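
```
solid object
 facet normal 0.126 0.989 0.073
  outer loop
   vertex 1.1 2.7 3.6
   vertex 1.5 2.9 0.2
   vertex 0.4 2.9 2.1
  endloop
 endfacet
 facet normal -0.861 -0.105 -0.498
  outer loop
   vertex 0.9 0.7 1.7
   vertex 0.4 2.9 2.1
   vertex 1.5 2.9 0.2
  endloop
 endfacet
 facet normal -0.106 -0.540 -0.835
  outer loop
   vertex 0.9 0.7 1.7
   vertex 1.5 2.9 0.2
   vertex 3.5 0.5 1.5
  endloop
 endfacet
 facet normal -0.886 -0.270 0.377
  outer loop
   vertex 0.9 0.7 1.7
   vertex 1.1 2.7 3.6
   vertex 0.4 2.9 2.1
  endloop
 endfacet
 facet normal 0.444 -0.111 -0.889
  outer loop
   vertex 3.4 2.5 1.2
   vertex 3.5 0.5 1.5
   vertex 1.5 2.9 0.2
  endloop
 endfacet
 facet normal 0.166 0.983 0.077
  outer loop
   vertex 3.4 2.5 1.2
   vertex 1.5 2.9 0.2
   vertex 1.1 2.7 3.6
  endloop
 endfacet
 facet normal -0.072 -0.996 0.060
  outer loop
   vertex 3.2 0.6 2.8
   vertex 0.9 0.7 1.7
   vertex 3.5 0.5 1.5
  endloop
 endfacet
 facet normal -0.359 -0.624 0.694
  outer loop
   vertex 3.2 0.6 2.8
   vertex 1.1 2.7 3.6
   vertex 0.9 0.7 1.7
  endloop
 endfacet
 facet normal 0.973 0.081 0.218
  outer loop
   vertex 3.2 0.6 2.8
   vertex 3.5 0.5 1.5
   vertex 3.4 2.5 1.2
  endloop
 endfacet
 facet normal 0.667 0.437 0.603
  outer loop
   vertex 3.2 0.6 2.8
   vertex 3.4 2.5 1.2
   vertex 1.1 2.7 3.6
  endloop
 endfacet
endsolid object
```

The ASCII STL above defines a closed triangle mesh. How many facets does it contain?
10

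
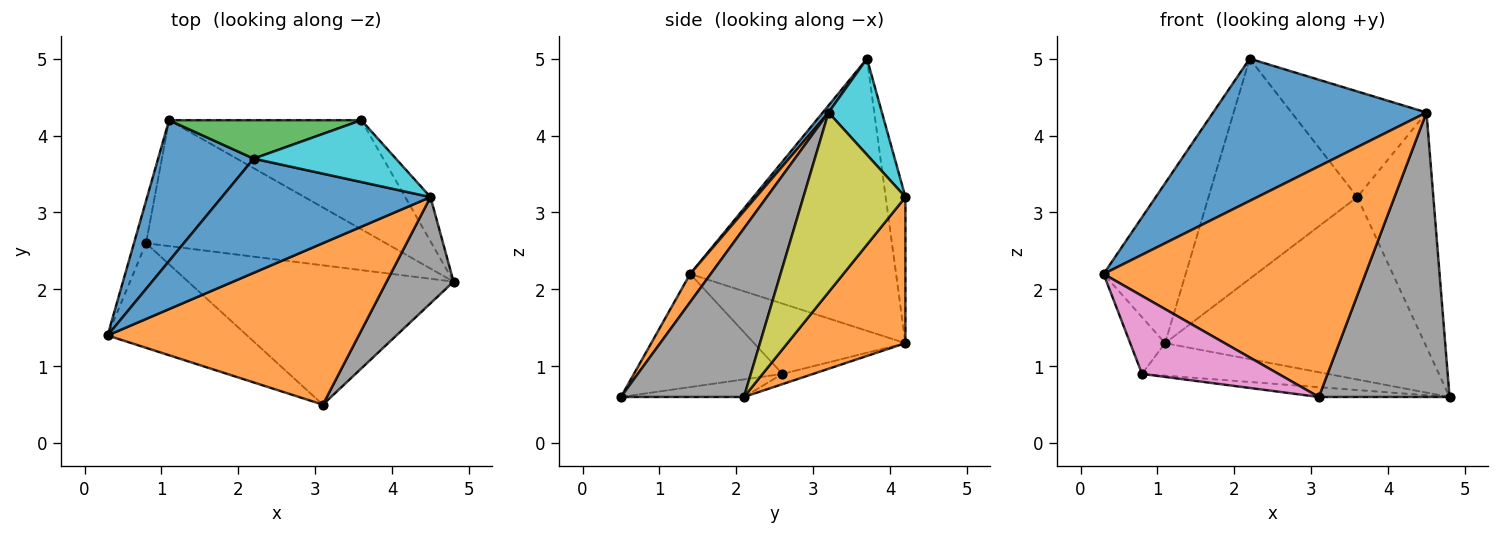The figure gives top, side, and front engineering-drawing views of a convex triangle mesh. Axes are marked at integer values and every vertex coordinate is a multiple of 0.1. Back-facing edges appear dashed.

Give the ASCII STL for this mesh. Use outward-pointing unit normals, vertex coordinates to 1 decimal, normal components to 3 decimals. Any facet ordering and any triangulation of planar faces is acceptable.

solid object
 facet normal -0.883 0.352 0.310
  outer loop
   vertex 2.2 3.7 5.0
   vertex 1.1 4.2 1.3
   vertex 0.3 1.4 2.2
  endloop
 endfacet
 facet normal 0.363 0.800 -0.478
  outer loop
   vertex 3.6 4.2 3.2
   vertex 4.8 2.1 0.6
   vertex 1.1 4.2 1.3
  endloop
 endfacet
 facet normal -0.130 0.977 0.171
  outer loop
   vertex 3.6 4.2 3.2
   vertex 1.1 4.2 1.3
   vertex 2.2 3.7 5.0
  endloop
 endfacet
 facet normal -0.041 0.250 -0.967
  outer loop
   vertex 0.8 2.6 0.9
   vertex 1.1 4.2 1.3
   vertex 4.8 2.1 0.6
  endloop
 endfacet
 facet normal -0.066 0.070 -0.995
  outer loop
   vertex 0.8 2.6 0.9
   vertex 4.8 2.1 0.6
   vertex 3.1 0.5 0.6
  endloop
 endfacet
 facet normal -0.961 0.221 -0.165
  outer loop
   vertex 0.8 2.6 0.9
   vertex 0.3 1.4 2.2
   vertex 1.1 4.2 1.3
  endloop
 endfacet
 facet normal -0.545 -0.501 -0.672
  outer loop
   vertex 0.8 2.6 0.9
   vertex 3.1 0.5 0.6
   vertex 0.3 1.4 2.2
  endloop
 endfacet
 facet normal 0.661 -0.703 0.263
  outer loop
   vertex 4.5 3.2 4.3
   vertex 3.1 0.5 0.6
   vertex 4.8 2.1 0.6
  endloop
 endfacet
 facet normal 0.797 0.594 -0.112
  outer loop
   vertex 4.5 3.2 4.3
   vertex 4.8 2.1 0.6
   vertex 3.6 4.2 3.2
  endloop
 endfacet
 facet normal 0.323 0.817 0.478
  outer loop
   vertex 4.5 3.2 4.3
   vertex 3.6 4.2 3.2
   vertex 2.2 3.7 5.0
  endloop
 endfacet
 facet normal 0.021 -0.780 0.626
  outer loop
   vertex 4.5 3.2 4.3
   vertex 2.2 3.7 5.0
   vertex 0.3 1.4 2.2
  endloop
 endfacet
 facet normal 0.064 -0.818 0.572
  outer loop
   vertex 4.5 3.2 4.3
   vertex 0.3 1.4 2.2
   vertex 3.1 0.5 0.6
  endloop
 endfacet
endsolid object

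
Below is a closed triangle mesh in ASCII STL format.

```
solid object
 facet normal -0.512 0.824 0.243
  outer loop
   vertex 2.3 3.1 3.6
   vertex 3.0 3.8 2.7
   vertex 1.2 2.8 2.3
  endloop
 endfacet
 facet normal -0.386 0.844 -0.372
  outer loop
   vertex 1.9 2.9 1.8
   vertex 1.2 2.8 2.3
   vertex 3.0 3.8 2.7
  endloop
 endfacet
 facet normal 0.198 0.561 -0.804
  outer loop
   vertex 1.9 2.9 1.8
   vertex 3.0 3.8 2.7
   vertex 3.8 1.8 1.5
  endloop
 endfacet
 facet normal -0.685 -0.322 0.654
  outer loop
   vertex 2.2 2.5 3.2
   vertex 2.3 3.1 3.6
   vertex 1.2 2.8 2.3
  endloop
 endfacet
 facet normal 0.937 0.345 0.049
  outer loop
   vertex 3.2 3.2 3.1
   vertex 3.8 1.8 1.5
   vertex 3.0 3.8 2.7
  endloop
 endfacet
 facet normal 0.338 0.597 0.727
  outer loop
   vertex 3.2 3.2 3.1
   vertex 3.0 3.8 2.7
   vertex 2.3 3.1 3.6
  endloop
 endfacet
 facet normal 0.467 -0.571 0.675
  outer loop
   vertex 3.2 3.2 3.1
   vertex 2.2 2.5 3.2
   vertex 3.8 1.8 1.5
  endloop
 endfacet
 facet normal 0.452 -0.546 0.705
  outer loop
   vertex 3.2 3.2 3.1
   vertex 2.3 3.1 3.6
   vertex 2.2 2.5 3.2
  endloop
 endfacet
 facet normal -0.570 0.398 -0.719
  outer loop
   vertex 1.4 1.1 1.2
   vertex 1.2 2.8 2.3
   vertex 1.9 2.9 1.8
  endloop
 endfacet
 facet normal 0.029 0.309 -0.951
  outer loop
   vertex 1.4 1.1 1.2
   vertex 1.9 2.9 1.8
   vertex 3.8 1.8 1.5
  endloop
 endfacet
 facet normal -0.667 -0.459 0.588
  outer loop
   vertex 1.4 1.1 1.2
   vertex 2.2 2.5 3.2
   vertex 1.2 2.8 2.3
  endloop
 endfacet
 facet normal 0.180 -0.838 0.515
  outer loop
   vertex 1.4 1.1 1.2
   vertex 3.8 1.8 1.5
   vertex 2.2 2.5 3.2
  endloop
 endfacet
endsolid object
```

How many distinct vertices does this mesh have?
8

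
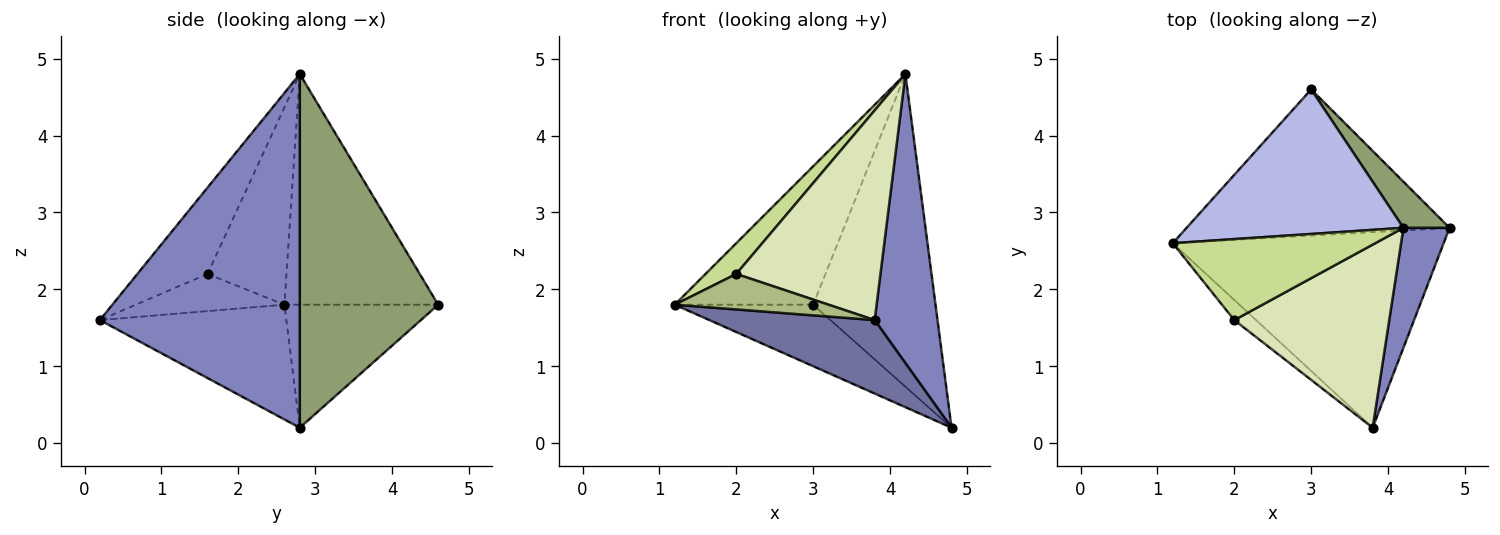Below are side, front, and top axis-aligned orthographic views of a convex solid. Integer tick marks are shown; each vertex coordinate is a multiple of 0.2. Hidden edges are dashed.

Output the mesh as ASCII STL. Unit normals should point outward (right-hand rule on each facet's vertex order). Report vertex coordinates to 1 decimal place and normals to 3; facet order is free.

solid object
 facet normal -0.369 -0.327 -0.870
  outer loop
   vertex 3.8 0.2 1.6
   vertex 1.2 2.6 1.8
   vertex 4.8 2.8 0.2
  endloop
 endfacet
 facet normal 0.947 -0.298 0.123
  outer loop
   vertex 4.2 2.8 4.8
   vertex 3.8 0.2 1.6
   vertex 4.8 2.8 0.2
  endloop
 endfacet
 facet normal -0.396 0.356 -0.846
  outer loop
   vertex 3.0 4.6 1.8
   vertex 4.8 2.8 0.2
   vertex 1.2 2.6 1.8
  endloop
 endfacet
 facet normal -0.609 0.548 0.573
  outer loop
   vertex 3.0 4.6 1.8
   vertex 1.2 2.6 1.8
   vertex 4.2 2.8 4.8
  endloop
 endfacet
 facet normal 0.746 0.659 0.097
  outer loop
   vertex 3.0 4.6 1.8
   vertex 4.2 2.8 4.8
   vertex 4.8 2.8 0.2
  endloop
 endfacet
 facet normal -0.644 -0.666 -0.377
  outer loop
   vertex 2.0 1.6 2.2
   vertex 1.2 2.6 1.8
   vertex 3.8 0.2 1.6
  endloop
 endfacet
 facet normal -0.674 -0.262 0.691
  outer loop
   vertex 2.0 1.6 2.2
   vertex 4.2 2.8 4.8
   vertex 1.2 2.6 1.8
  endloop
 endfacet
 facet normal -0.344 -0.707 0.618
  outer loop
   vertex 2.0 1.6 2.2
   vertex 3.8 0.2 1.6
   vertex 4.2 2.8 4.8
  endloop
 endfacet
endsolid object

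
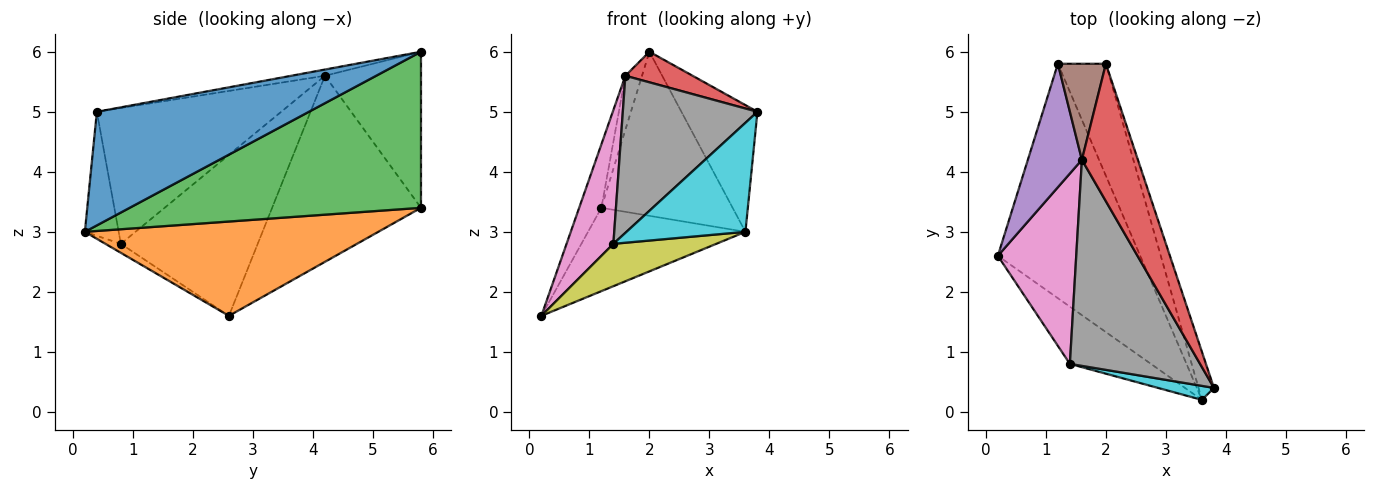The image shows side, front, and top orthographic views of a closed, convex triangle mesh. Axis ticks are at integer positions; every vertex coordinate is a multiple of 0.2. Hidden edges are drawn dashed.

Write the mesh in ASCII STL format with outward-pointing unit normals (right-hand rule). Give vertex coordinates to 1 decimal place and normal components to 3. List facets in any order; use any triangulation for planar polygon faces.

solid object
 facet normal 0.934 0.335 -0.127
  outer loop
   vertex 3.6 0.2 3.0
   vertex 2.0 5.8 6.0
   vertex 3.8 0.4 5.0
  endloop
 endfacet
 facet normal 0.530 0.284 -0.799
  outer loop
   vertex 1.2 5.8 3.4
   vertex 3.6 0.2 3.0
   vertex 0.2 2.6 1.6
  endloop
 endfacet
 facet normal 0.878 0.396 -0.270
  outer loop
   vertex 1.2 5.8 3.4
   vertex 2.0 5.8 6.0
   vertex 3.6 0.2 3.0
  endloop
 endfacet
 facet normal -0.108 -0.216 0.970
  outer loop
   vertex 1.6 4.2 5.6
   vertex 3.8 0.4 5.0
   vertex 2.0 5.8 6.0
  endloop
 endfacet
 facet normal -0.951 0.142 0.276
  outer loop
   vertex 1.6 4.2 5.6
   vertex 1.2 5.8 3.4
   vertex 0.2 2.6 1.6
  endloop
 endfacet
 facet normal -0.943 0.163 0.290
  outer loop
   vertex 1.6 4.2 5.6
   vertex 2.0 5.8 6.0
   vertex 1.2 5.8 3.4
  endloop
 endfacet
 facet normal -0.859 -0.294 0.418
  outer loop
   vertex 1.4 0.8 2.8
   vertex 1.6 4.2 5.6
   vertex 0.2 2.6 1.6
  endloop
 endfacet
 facet normal -0.639 -0.466 0.612
  outer loop
   vertex 1.4 0.8 2.8
   vertex 3.8 0.4 5.0
   vertex 1.6 4.2 5.6
  endloop
 endfacet
 facet normal -0.089 -0.593 -0.800
  outer loop
   vertex 1.4 0.8 2.8
   vertex 0.2 2.6 1.6
   vertex 3.6 0.2 3.0
  endloop
 endfacet
 facet normal -0.271 -0.955 0.123
  outer loop
   vertex 1.4 0.8 2.8
   vertex 3.6 0.2 3.0
   vertex 3.8 0.4 5.0
  endloop
 endfacet
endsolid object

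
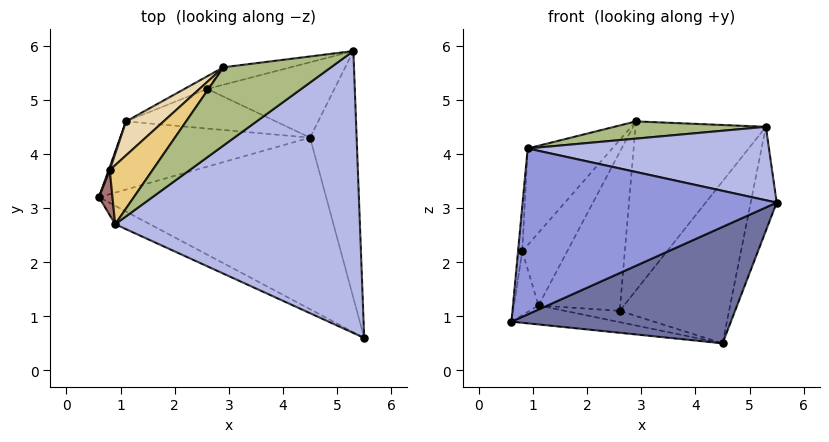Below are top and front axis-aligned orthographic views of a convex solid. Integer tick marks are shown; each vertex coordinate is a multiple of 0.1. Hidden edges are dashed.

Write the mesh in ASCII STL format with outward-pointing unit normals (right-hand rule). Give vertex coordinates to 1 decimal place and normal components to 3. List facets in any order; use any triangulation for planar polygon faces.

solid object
 facet normal 0.073 -0.560 -0.825
  outer loop
   vertex 4.5 4.3 0.5
   vertex 5.5 0.6 3.1
   vertex 0.6 3.2 0.9
  endloop
 endfacet
 facet normal 0.968 0.098 -0.233
  outer loop
   vertex 4.5 4.3 0.5
   vertex 5.3 5.9 4.5
   vertex 5.5 0.6 3.1
  endloop
 endfacet
 facet normal -0.431 -0.897 -0.100
  outer loop
   vertex 0.9 2.7 4.1
   vertex 0.6 3.2 0.9
   vertex 5.5 0.6 3.1
  endloop
 endfacet
 facet normal 0.095 -0.251 0.963
  outer loop
   vertex 0.9 2.7 4.1
   vertex 5.5 0.6 3.1
   vertex 5.3 5.9 4.5
  endloop
 endfacet
 facet normal 0.284 0.869 -0.405
  outer loop
   vertex 2.6 5.2 1.1
   vertex 5.3 5.9 4.5
   vertex 4.5 4.3 0.5
  endloop
 endfacet
 facet normal 0.067 -0.214 0.974
  outer loop
   vertex 2.9 5.6 4.6
   vertex 0.9 2.7 4.1
   vertex 5.3 5.9 4.5
  endloop
 endfacet
 facet normal -0.128 0.987 -0.102
  outer loop
   vertex 2.9 5.6 4.6
   vertex 5.3 5.9 4.5
   vertex 2.6 5.2 1.1
  endloop
 endfacet
 facet normal -0.375 0.924 -0.074
  outer loop
   vertex 1.1 4.6 1.2
   vertex 2.9 5.6 4.6
   vertex 2.6 5.2 1.1
  endloop
 endfacet
 facet normal -0.172 0.265 -0.949
  outer loop
   vertex 1.1 4.6 1.2
   vertex 4.5 4.3 0.5
   vertex 0.6 3.2 0.9
  endloop
 endfacet
 facet normal -0.171 0.270 -0.947
  outer loop
   vertex 1.1 4.6 1.2
   vertex 2.6 5.2 1.1
   vertex 4.5 4.3 0.5
  endloop
 endfacet
 facet normal -0.807 0.504 0.308
  outer loop
   vertex 0.8 3.7 2.2
   vertex 0.9 2.7 4.1
   vertex 2.9 5.6 4.6
  endloop
 endfacet
 facet normal -0.794 0.551 0.258
  outer loop
   vertex 0.8 3.7 2.2
   vertex 2.9 5.6 4.6
   vertex 1.1 4.6 1.2
  endloop
 endfacet
 facet normal -0.988 0.110 0.110
  outer loop
   vertex 0.8 3.7 2.2
   vertex 0.6 3.2 0.9
   vertex 0.9 2.7 4.1
  endloop
 endfacet
 facet normal -0.943 0.333 0.017
  outer loop
   vertex 0.8 3.7 2.2
   vertex 1.1 4.6 1.2
   vertex 0.6 3.2 0.9
  endloop
 endfacet
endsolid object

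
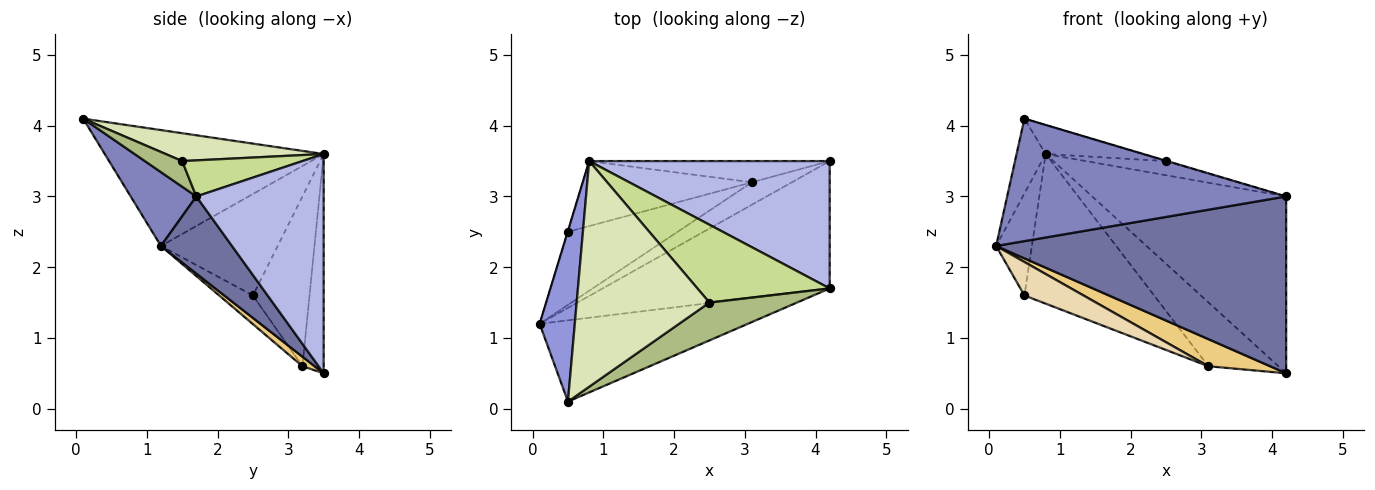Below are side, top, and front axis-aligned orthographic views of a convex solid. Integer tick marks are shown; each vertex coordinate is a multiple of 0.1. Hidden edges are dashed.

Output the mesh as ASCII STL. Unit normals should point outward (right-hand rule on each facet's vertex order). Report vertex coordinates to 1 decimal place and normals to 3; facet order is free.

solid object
 facet normal 0.195 -0.796 -0.573
  outer loop
   vertex 4.2 3.5 0.5
   vertex 4.2 1.7 3.0
   vertex 0.1 1.2 2.3
  endloop
 endfacet
 facet normal 0.192 -0.818 -0.542
  outer loop
   vertex 0.5 0.1 4.1
   vertex 0.1 1.2 2.3
   vertex 4.2 1.7 3.0
  endloop
 endfacet
 facet normal -0.949 0.126 0.288
  outer loop
   vertex 0.8 3.5 3.6
   vertex 0.1 1.2 2.3
   vertex 0.5 0.1 4.1
  endloop
 endfacet
 facet normal 0.470 0.716 0.516
  outer loop
   vertex 0.8 3.5 3.6
   vertex 4.2 1.7 3.0
   vertex 4.2 3.5 0.5
  endloop
 endfacet
 facet normal -0.956 0.293 -0.003
  outer loop
   vertex 0.5 2.5 1.6
   vertex 0.1 1.2 2.3
   vertex 0.8 3.5 3.6
  endloop
 endfacet
 facet normal 0.281 0.010 0.960
  outer loop
   vertex 2.5 1.5 3.5
   vertex 0.5 0.1 4.1
   vertex 4.2 1.7 3.0
  endloop
 endfacet
 facet normal 0.259 0.173 0.950
  outer loop
   vertex 2.5 1.5 3.5
   vertex 4.2 1.7 3.0
   vertex 0.8 3.5 3.6
  endloop
 endfacet
 facet normal 0.204 0.125 0.971
  outer loop
   vertex 2.5 1.5 3.5
   vertex 0.8 3.5 3.6
   vertex 0.5 0.1 4.1
  endloop
 endfacet
 facet normal -0.276 0.912 -0.303
  outer loop
   vertex 3.1 3.2 0.6
   vertex 0.8 3.5 3.6
   vertex 4.2 3.5 0.5
  endloop
 endfacet
 facet normal -0.372 0.851 -0.370
  outer loop
   vertex 3.1 3.2 0.6
   vertex 0.5 2.5 1.6
   vertex 0.8 3.5 3.6
  endloop
 endfacet
 facet normal 0.150 -0.761 -0.631
  outer loop
   vertex 3.1 3.2 0.6
   vertex 4.2 3.5 0.5
   vertex 0.1 1.2 2.3
  endloop
 endfacet
 facet normal -0.231 -0.405 -0.885
  outer loop
   vertex 3.1 3.2 0.6
   vertex 0.1 1.2 2.3
   vertex 0.5 2.5 1.6
  endloop
 endfacet
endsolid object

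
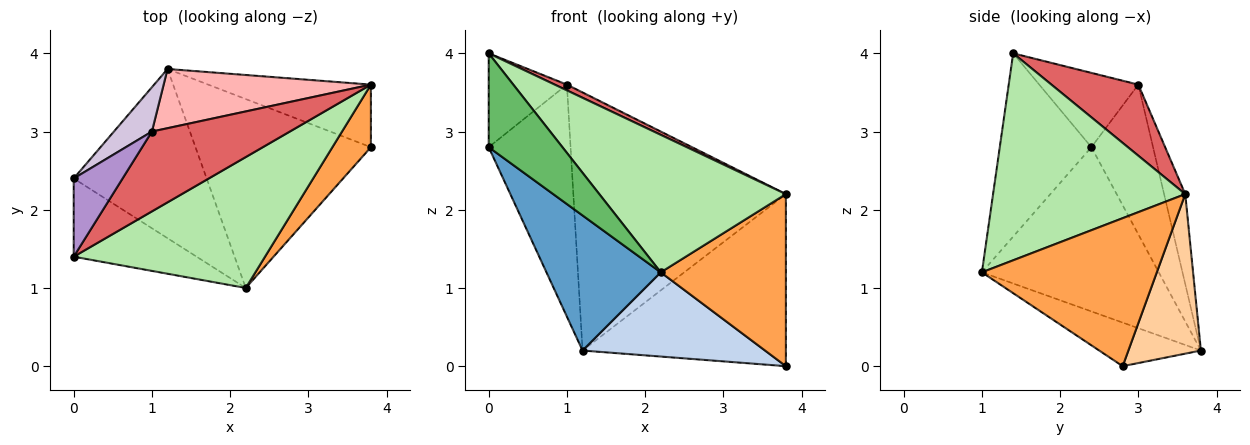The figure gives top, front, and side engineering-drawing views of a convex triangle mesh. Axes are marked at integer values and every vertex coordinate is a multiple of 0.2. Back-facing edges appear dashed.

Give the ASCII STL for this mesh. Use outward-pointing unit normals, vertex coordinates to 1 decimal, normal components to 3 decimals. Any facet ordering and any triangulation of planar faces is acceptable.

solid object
 facet normal -0.695 -0.449 -0.562
  outer loop
   vertex 1.2 3.8 0.2
   vertex 2.2 1.0 1.2
   vertex 0.0 2.4 2.8
  endloop
 endfacet
 facet normal -0.221 -0.397 -0.891
  outer loop
   vertex 1.2 3.8 0.2
   vertex 3.8 2.8 0.0
   vertex 2.2 1.0 1.2
  endloop
 endfacet
 facet normal 0.796 -0.569 0.207
  outer loop
   vertex 3.8 3.6 2.2
   vertex 2.2 1.0 1.2
   vertex 3.8 2.8 0.0
  endloop
 endfacet
 facet normal 0.318 0.891 -0.324
  outer loop
   vertex 3.8 3.6 2.2
   vertex 3.8 2.8 0.0
   vertex 1.2 3.8 0.2
  endloop
 endfacet
 facet normal -0.690 -0.556 -0.463
  outer loop
   vertex 0.0 1.4 4.0
   vertex 0.0 2.4 2.8
   vertex 2.2 1.0 1.2
  endloop
 endfacet
 facet normal 0.598 -0.581 0.553
  outer loop
   vertex 0.0 1.4 4.0
   vertex 2.2 1.0 1.2
   vertex 3.8 3.6 2.2
  endloop
 endfacet
 facet normal 0.457 -0.064 0.887
  outer loop
   vertex 1.0 3.0 3.6
   vertex 0.0 1.4 4.0
   vertex 3.8 3.6 2.2
  endloop
 endfacet
 facet normal -0.097 0.970 0.223
  outer loop
   vertex 1.0 3.0 3.6
   vertex 3.8 3.6 2.2
   vertex 1.2 3.8 0.2
  endloop
 endfacet
 facet normal -0.697 0.551 0.459
  outer loop
   vertex 1.0 3.0 3.6
   vertex 0.0 2.4 2.8
   vertex 0.0 1.4 4.0
  endloop
 endfacet
 facet normal -0.595 0.790 0.151
  outer loop
   vertex 1.0 3.0 3.6
   vertex 1.2 3.8 0.2
   vertex 0.0 2.4 2.8
  endloop
 endfacet
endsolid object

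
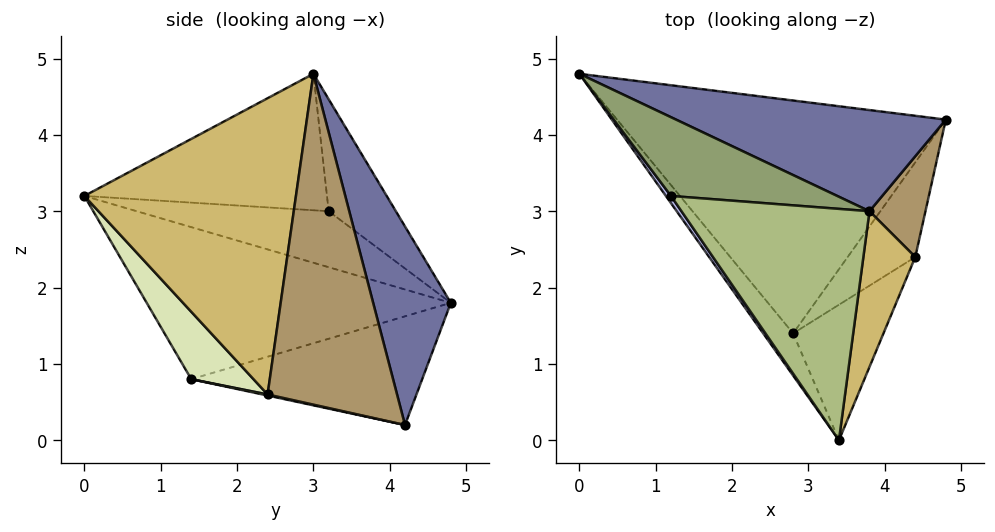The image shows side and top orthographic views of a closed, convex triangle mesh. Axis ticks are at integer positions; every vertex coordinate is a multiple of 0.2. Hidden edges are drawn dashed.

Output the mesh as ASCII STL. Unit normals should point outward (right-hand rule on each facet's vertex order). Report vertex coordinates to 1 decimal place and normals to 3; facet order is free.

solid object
 facet normal 0.213 0.933 0.290
  outer loop
   vertex 3.8 3.0 4.8
   vertex 4.8 4.2 0.2
   vertex 0.0 4.8 1.8
  endloop
 endfacet
 facet normal -0.314 0.021 -0.949
  outer loop
   vertex 2.8 1.4 0.8
   vertex 0.0 4.8 1.8
   vertex 4.8 4.2 0.2
  endloop
 endfacet
 facet normal -0.784 -0.601 -0.154
  outer loop
   vertex 2.8 1.4 0.8
   vertex 3.4 0.0 3.2
   vertex 0.0 4.8 1.8
  endloop
 endfacet
 facet normal -0.824 -0.562 0.075
  outer loop
   vertex 1.2 3.2 3.0
   vertex 0.0 4.8 1.8
   vertex 3.4 0.0 3.2
  endloop
 endfacet
 facet normal -0.547 0.199 0.813
  outer loop
   vertex 1.2 3.2 3.0
   vertex 3.8 3.0 4.8
   vertex 0.0 4.8 1.8
  endloop
 endfacet
 facet normal -0.554 -0.333 0.763
  outer loop
   vertex 1.2 3.2 3.0
   vertex 3.4 0.0 3.2
   vertex 3.8 3.0 4.8
  endloop
 endfacet
 facet normal 0.016 -0.220 -0.975
  outer loop
   vertex 4.4 2.4 0.6
   vertex 2.8 1.4 0.8
   vertex 4.8 4.2 0.2
  endloop
 endfacet
 facet normal 0.399 -0.745 -0.534
  outer loop
   vertex 4.4 2.4 0.6
   vertex 3.4 0.0 3.2
   vertex 2.8 1.4 0.8
  endloop
 endfacet
 facet normal 0.970 -0.179 0.164
  outer loop
   vertex 4.4 2.4 0.6
   vertex 4.8 4.2 0.2
   vertex 3.8 3.0 4.8
  endloop
 endfacet
 facet normal 0.961 -0.218 0.168
  outer loop
   vertex 4.4 2.4 0.6
   vertex 3.8 3.0 4.8
   vertex 3.4 0.0 3.2
  endloop
 endfacet
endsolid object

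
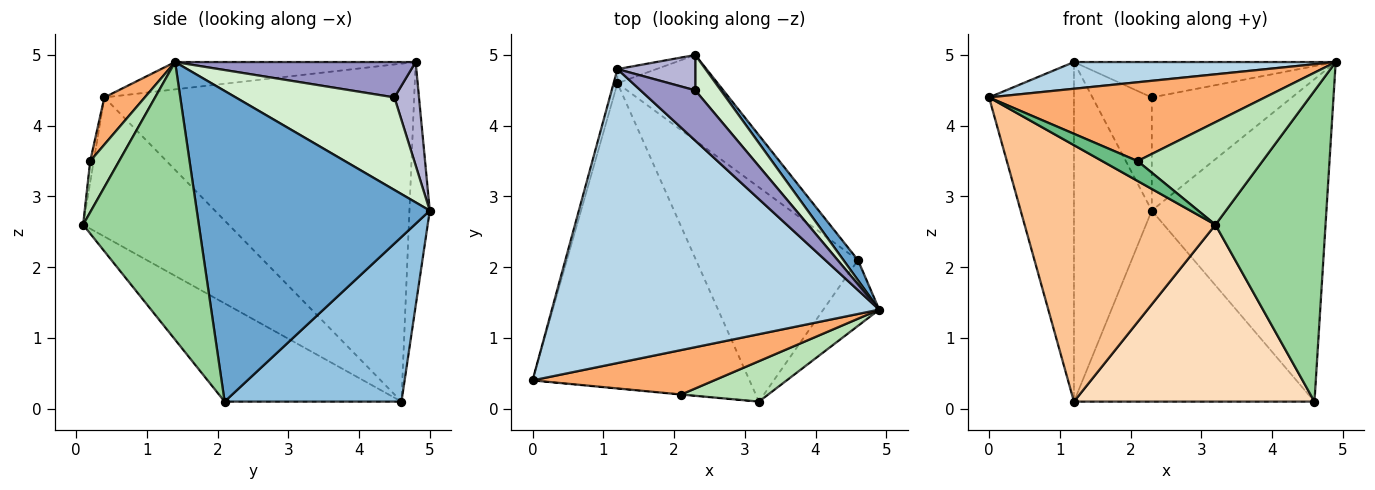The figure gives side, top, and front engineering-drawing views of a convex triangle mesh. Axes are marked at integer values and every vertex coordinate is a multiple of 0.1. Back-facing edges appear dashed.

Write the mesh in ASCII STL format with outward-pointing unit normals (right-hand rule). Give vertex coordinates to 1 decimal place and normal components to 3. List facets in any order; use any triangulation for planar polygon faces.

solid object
 facet normal 0.800 0.599 0.037
  outer loop
   vertex 4.6 2.1 0.1
   vertex 2.3 5.0 2.8
   vertex 4.9 1.4 4.9
  endloop
 endfacet
 facet normal 0.557 0.758 -0.339
  outer loop
   vertex 4.6 2.1 0.1
   vertex 1.2 4.6 0.1
   vertex 2.3 5.0 2.8
  endloop
 endfacet
 facet normal -0.083 -0.090 0.992
  outer loop
   vertex 1.2 4.8 4.9
   vertex 0.0 0.4 4.4
   vertex 4.9 1.4 4.9
  endloop
 endfacet
 facet normal -0.964 0.264 -0.011
  outer loop
   vertex 1.2 4.8 4.9
   vertex 1.2 4.6 0.1
   vertex 0.0 0.4 4.4
  endloop
 endfacet
 facet normal -0.253 0.967 -0.040
  outer loop
   vertex 1.2 4.8 4.9
   vertex 2.3 5.0 2.8
   vertex 1.2 4.6 0.1
  endloop
 endfacet
 facet normal 0.127 -0.864 0.487
  outer loop
   vertex 2.1 0.2 3.5
   vertex 4.9 1.4 4.9
   vertex 0.0 0.4 4.4
  endloop
 endfacet
 facet normal -0.441 -0.578 -0.687
  outer loop
   vertex 3.2 0.1 2.6
   vertex 0.0 0.4 4.4
   vertex 1.2 4.6 0.1
  endloop
 endfacet
 facet normal -0.424 -0.576 -0.699
  outer loop
   vertex 3.2 0.1 2.6
   vertex 1.2 4.6 0.1
   vertex 4.6 2.1 0.1
  endloop
 endfacet
 facet normal -0.099 -0.995 -0.011
  outer loop
   vertex 3.2 0.1 2.6
   vertex 2.1 0.2 3.5
   vertex 0.0 0.4 4.4
  endloop
 endfacet
 facet normal 0.717 -0.682 -0.144
  outer loop
   vertex 3.2 0.1 2.6
   vertex 4.6 2.1 0.1
   vertex 4.9 1.4 4.9
  endloop
 endfacet
 facet normal 0.211 -0.910 0.358
  outer loop
   vertex 3.2 0.1 2.6
   vertex 4.9 1.4 4.9
   vertex 2.1 0.2 3.5
  endloop
 endfacet
 facet normal 0.734 0.648 0.203
  outer loop
   vertex 2.3 4.5 4.4
   vertex 4.9 1.4 4.9
   vertex 2.3 5.0 2.8
  endloop
 endfacet
 facet normal 0.467 0.509 0.723
  outer loop
   vertex 2.3 4.5 4.4
   vertex 1.2 4.8 4.9
   vertex 4.9 1.4 4.9
  endloop
 endfacet
 facet normal 0.368 0.887 0.277
  outer loop
   vertex 2.3 4.5 4.4
   vertex 2.3 5.0 2.8
   vertex 1.2 4.8 4.9
  endloop
 endfacet
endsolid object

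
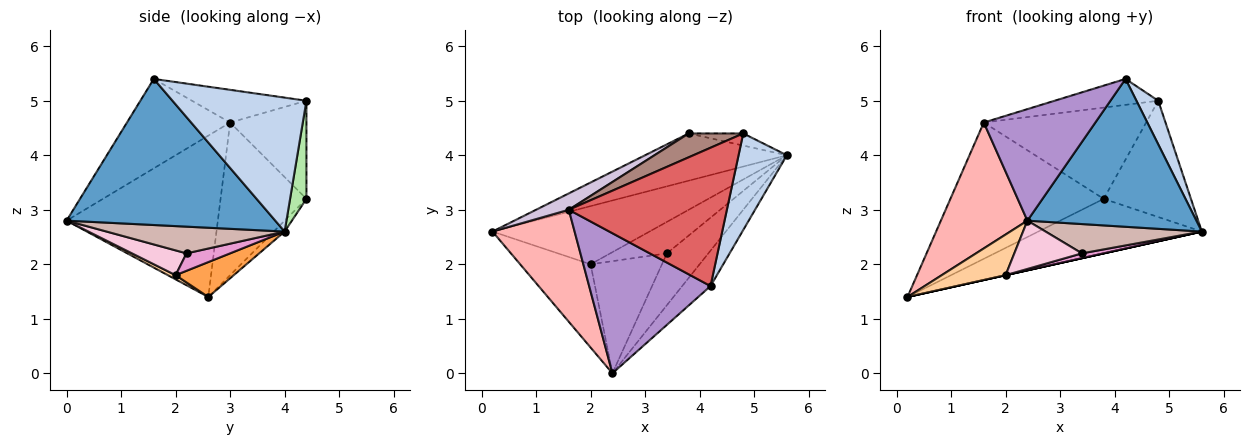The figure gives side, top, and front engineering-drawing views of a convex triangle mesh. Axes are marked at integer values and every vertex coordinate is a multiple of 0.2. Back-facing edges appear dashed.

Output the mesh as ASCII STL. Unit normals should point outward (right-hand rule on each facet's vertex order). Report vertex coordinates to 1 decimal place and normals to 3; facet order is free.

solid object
 facet normal 0.768 -0.622 -0.149
  outer loop
   vertex 4.2 1.6 5.4
   vertex 2.4 0.0 2.8
   vertex 5.6 4.0 2.6
  endloop
 endfacet
 facet normal 0.930 -0.151 0.335
  outer loop
   vertex 4.8 4.4 5.0
   vertex 4.2 1.6 5.4
   vertex 5.6 4.0 2.6
  endloop
 endfacet
 facet normal 0.217 0.000 -0.976
  outer loop
   vertex 2.0 2.0 1.8
   vertex 0.2 2.6 1.4
   vertex 5.6 4.0 2.6
  endloop
 endfacet
 facet normal 0.053 -0.438 -0.897
  outer loop
   vertex 2.0 2.0 1.8
   vertex 2.4 0.0 2.8
   vertex 0.2 2.6 1.4
  endloop
 endfacet
 facet normal -0.050 0.755 -0.654
  outer loop
   vertex 3.8 4.4 3.2
   vertex 5.6 4.0 2.6
   vertex 0.2 2.6 1.4
  endloop
 endfacet
 facet normal 0.183 0.978 -0.102
  outer loop
   vertex 3.8 4.4 3.2
   vertex 4.8 4.4 5.0
   vertex 5.6 4.0 2.6
  endloop
 endfacet
 facet normal -0.199 0.180 0.963
  outer loop
   vertex 1.6 3.0 4.6
   vertex 4.2 1.6 5.4
   vertex 4.8 4.4 5.0
  endloop
 endfacet
 facet normal -0.794 -0.454 0.404
  outer loop
   vertex 1.6 3.0 4.6
   vertex 0.2 2.6 1.4
   vertex 2.4 0.0 2.8
  endloop
 endfacet
 facet normal -0.499 -0.540 0.678
  outer loop
   vertex 1.6 3.0 4.6
   vertex 2.4 0.0 2.8
   vertex 4.2 1.6 5.4
  endloop
 endfacet
 facet normal -0.486 0.868 0.104
  outer loop
   vertex 1.6 3.0 4.6
   vertex 3.8 4.4 3.2
   vertex 0.2 2.6 1.4
  endloop
 endfacet
 facet normal -0.414 0.881 0.230
  outer loop
   vertex 1.6 3.0 4.6
   vertex 4.8 4.4 5.0
   vertex 3.8 4.4 3.2
  endloop
 endfacet
 facet normal 0.489 -0.429 -0.759
  outer loop
   vertex 3.4 2.2 2.2
   vertex 5.6 4.0 2.6
   vertex 2.4 0.0 2.8
  endloop
 endfacet
 facet normal 0.291 -0.145 -0.946
  outer loop
   vertex 3.4 2.2 2.2
   vertex 2.0 2.0 1.8
   vertex 5.6 4.0 2.6
  endloop
 endfacet
 facet normal 0.304 -0.377 -0.875
  outer loop
   vertex 3.4 2.2 2.2
   vertex 2.4 0.0 2.8
   vertex 2.0 2.0 1.8
  endloop
 endfacet
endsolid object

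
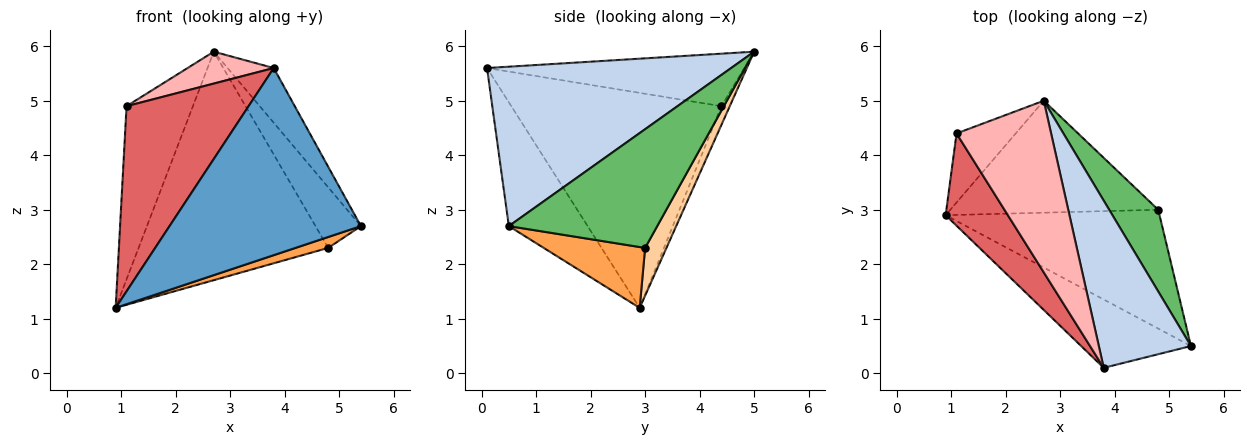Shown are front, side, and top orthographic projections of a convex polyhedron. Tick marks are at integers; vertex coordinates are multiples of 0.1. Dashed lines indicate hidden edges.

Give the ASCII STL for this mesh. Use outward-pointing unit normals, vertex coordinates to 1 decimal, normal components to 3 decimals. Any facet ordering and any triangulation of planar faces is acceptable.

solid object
 facet normal -0.361 -0.876 -0.320
  outer loop
   vertex 3.8 0.1 5.6
   vertex 0.9 2.9 1.2
   vertex 5.4 0.5 2.7
  endloop
 endfacet
 facet normal 0.854 0.162 0.494
  outer loop
   vertex 3.8 0.1 5.6
   vertex 5.4 0.5 2.7
   vertex 2.7 5.0 5.9
  endloop
 endfacet
 facet normal 0.272 -0.088 -0.958
  outer loop
   vertex 4.8 3.0 2.3
   vertex 5.4 0.5 2.7
   vertex 0.9 2.9 1.2
  endloop
 endfacet
 facet normal 0.101 0.893 -0.438
  outer loop
   vertex 4.8 3.0 2.3
   vertex 0.9 2.9 1.2
   vertex 2.7 5.0 5.9
  endloop
 endfacet
 facet normal 0.889 0.272 0.368
  outer loop
   vertex 4.8 3.0 2.3
   vertex 2.7 5.0 5.9
   vertex 5.4 0.5 2.7
  endloop
 endfacet
 facet normal -0.116 0.923 -0.368
  outer loop
   vertex 1.1 4.4 4.9
   vertex 2.7 5.0 5.9
   vertex 0.9 2.9 1.2
  endloop
 endfacet
 facet normal -0.839 -0.487 0.243
  outer loop
   vertex 1.1 4.4 4.9
   vertex 0.9 2.9 1.2
   vertex 3.8 0.1 5.6
  endloop
 endfacet
 facet normal -0.479 -0.160 0.863
  outer loop
   vertex 1.1 4.4 4.9
   vertex 3.8 0.1 5.6
   vertex 2.7 5.0 5.9
  endloop
 endfacet
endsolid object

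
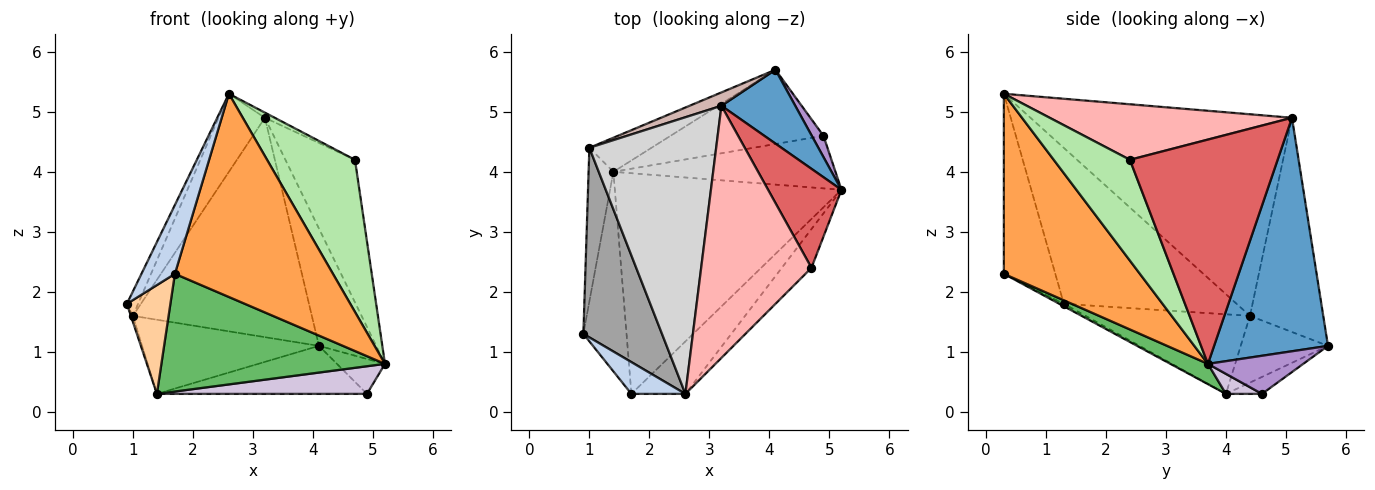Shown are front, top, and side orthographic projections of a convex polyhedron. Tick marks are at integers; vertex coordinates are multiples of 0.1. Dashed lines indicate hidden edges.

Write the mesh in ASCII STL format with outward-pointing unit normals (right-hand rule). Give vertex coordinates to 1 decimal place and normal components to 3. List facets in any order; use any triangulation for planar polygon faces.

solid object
 facet normal 0.860 0.432 0.272
  outer loop
   vertex 3.2 5.1 4.9
   vertex 5.2 3.7 0.8
   vertex 4.1 5.7 1.1
  endloop
 endfacet
 facet normal -0.813 -0.529 0.244
  outer loop
   vertex 1.7 0.3 2.3
   vertex 2.6 0.3 5.3
   vertex 0.9 1.3 1.8
  endloop
 endfacet
 facet normal 0.640 -0.744 -0.192
  outer loop
   vertex 1.7 0.3 2.3
   vertex 5.2 3.7 0.8
   vertex 2.6 0.3 5.3
  endloop
 endfacet
 facet normal -0.049 -0.478 -0.877
  outer loop
   vertex 1.7 0.3 2.3
   vertex 0.9 1.3 1.8
   vertex 1.4 4.0 0.3
  endloop
 endfacet
 facet normal 0.079 -0.469 -0.880
  outer loop
   vertex 1.7 0.3 2.3
   vertex 1.4 4.0 0.3
   vertex 5.2 3.7 0.8
  endloop
 endfacet
 facet normal 0.643 -0.742 -0.189
  outer loop
   vertex 4.7 2.4 4.2
   vertex 2.6 0.3 5.3
   vertex 5.2 3.7 0.8
  endloop
 endfacet
 facet normal 0.868 0.408 0.284
  outer loop
   vertex 4.7 2.4 4.2
   vertex 5.2 3.7 0.8
   vertex 3.2 5.1 4.9
  endloop
 endfacet
 facet normal 0.450 0.018 0.893
  outer loop
   vertex 4.7 2.4 4.2
   vertex 3.2 5.1 4.9
   vertex 2.6 0.3 5.3
  endloop
 endfacet
 facet normal 0.861 0.434 0.264
  outer loop
   vertex 4.9 4.6 0.3
   vertex 4.1 5.7 1.1
   vertex 5.2 3.7 0.8
  endloop
 endfacet
 facet normal 0.079 -0.464 -0.882
  outer loop
   vertex 4.9 4.6 0.3
   vertex 5.2 3.7 0.8
   vertex 1.4 4.0 0.3
  endloop
 endfacet
 facet normal -0.093 0.541 -0.836
  outer loop
   vertex 4.9 4.6 0.3
   vertex 1.4 4.0 0.3
   vertex 4.1 5.7 1.1
  endloop
 endfacet
 facet normal -0.378 0.924 0.056
  outer loop
   vertex 1.0 4.4 1.6
   vertex 3.2 5.1 4.9
   vertex 4.1 5.7 1.1
  endloop
 endfacet
 facet normal -0.409 0.829 -0.381
  outer loop
   vertex 1.0 4.4 1.6
   vertex 4.1 5.7 1.1
   vertex 1.4 4.0 0.3
  endloop
 endfacet
 facet normal -0.955 0.012 -0.297
  outer loop
   vertex 1.0 4.4 1.6
   vertex 1.4 4.0 0.3
   vertex 0.9 1.3 1.8
  endloop
 endfacet
 facet normal -0.891 0.058 0.449
  outer loop
   vertex 1.0 4.4 1.6
   vertex 0.9 1.3 1.8
   vertex 2.6 0.3 5.3
  endloop
 endfacet
 facet normal -0.837 0.149 0.527
  outer loop
   vertex 1.0 4.4 1.6
   vertex 2.6 0.3 5.3
   vertex 3.2 5.1 4.9
  endloop
 endfacet
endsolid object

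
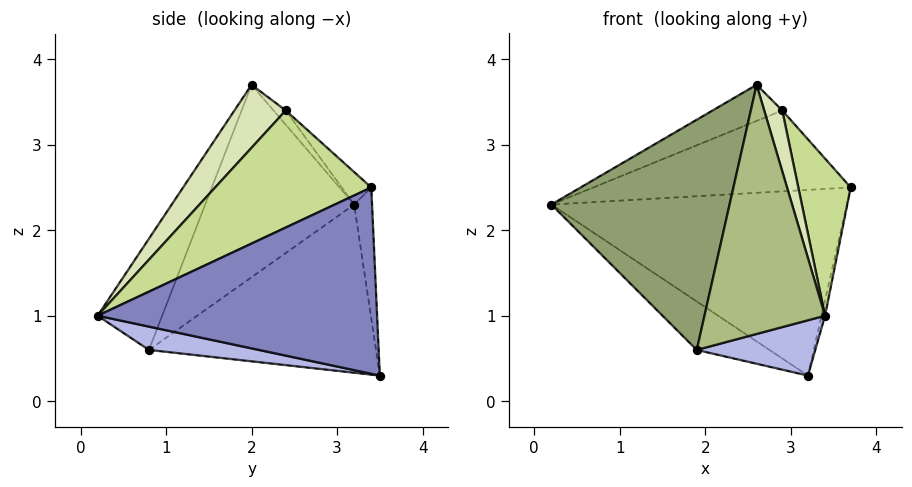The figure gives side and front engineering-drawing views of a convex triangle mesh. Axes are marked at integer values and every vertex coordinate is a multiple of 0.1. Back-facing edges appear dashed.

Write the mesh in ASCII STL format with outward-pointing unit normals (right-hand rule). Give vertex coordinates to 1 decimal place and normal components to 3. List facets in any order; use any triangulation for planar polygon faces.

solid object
 facet normal -0.060 0.996 0.059
  outer loop
   vertex 3.2 3.5 0.3
   vertex 0.2 3.2 2.3
   vertex 3.7 3.4 2.5
  endloop
 endfacet
 facet normal 0.975 0.012 -0.221
  outer loop
   vertex 3.2 3.5 0.3
   vertex 3.7 3.4 2.5
   vertex 3.4 0.2 1.0
  endloop
 endfacet
 facet normal -0.558 0.179 -0.810
  outer loop
   vertex 1.9 0.8 0.6
   vertex 0.2 3.2 2.3
   vertex 3.2 3.5 0.3
  endloop
 endfacet
 facet normal 0.180 -0.194 -0.964
  outer loop
   vertex 1.9 0.8 0.6
   vertex 3.2 3.5 0.3
   vertex 3.4 0.2 1.0
  endloop
 endfacet
 facet normal -0.587 -0.702 0.404
  outer loop
   vertex 1.9 0.8 0.6
   vertex 2.6 2.0 3.7
   vertex 0.2 3.2 2.3
  endloop
 endfacet
 facet normal -0.431 -0.805 0.409
  outer loop
   vertex 1.9 0.8 0.6
   vertex 3.4 0.2 1.0
   vertex 2.6 2.0 3.7
  endloop
 endfacet
 facet normal 0.852 -0.286 0.439
  outer loop
   vertex 2.9 2.4 3.4
   vertex 3.4 0.2 1.0
   vertex 3.7 3.4 2.5
  endloop
 endfacet
 facet normal 0.843 -0.297 0.448
  outer loop
   vertex 2.9 2.4 3.4
   vertex 2.6 2.0 3.7
   vertex 3.4 0.2 1.0
  endloop
 endfacet
 facet normal -0.081 0.702 0.708
  outer loop
   vertex 2.9 2.4 3.4
   vertex 3.7 3.4 2.5
   vertex 0.2 3.2 2.3
  endloop
 endfacet
 facet normal -0.114 0.649 0.752
  outer loop
   vertex 2.9 2.4 3.4
   vertex 0.2 3.2 2.3
   vertex 2.6 2.0 3.7
  endloop
 endfacet
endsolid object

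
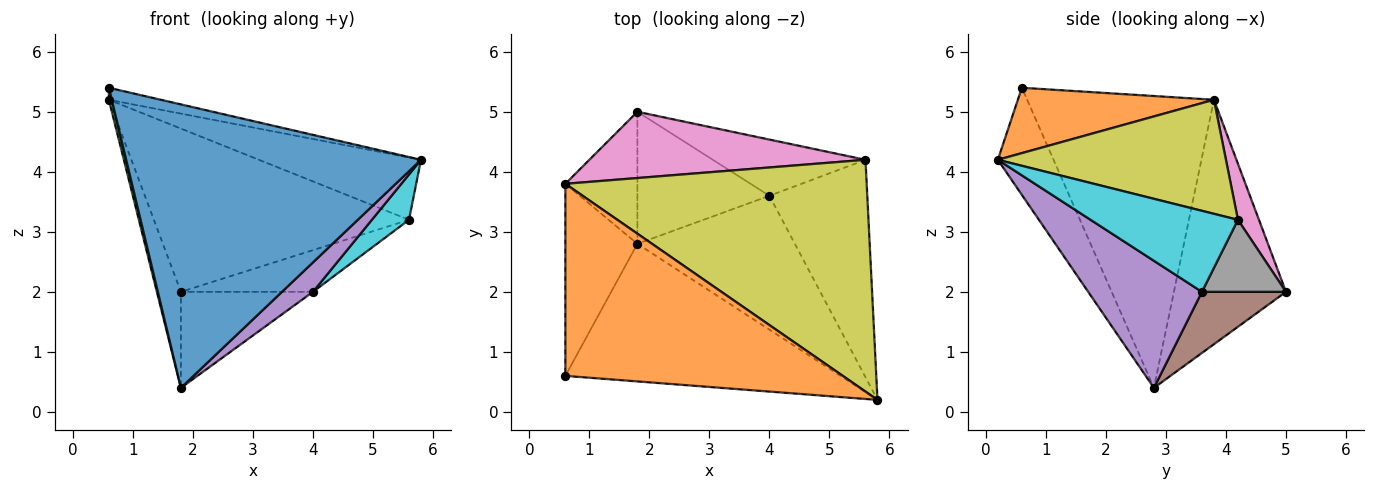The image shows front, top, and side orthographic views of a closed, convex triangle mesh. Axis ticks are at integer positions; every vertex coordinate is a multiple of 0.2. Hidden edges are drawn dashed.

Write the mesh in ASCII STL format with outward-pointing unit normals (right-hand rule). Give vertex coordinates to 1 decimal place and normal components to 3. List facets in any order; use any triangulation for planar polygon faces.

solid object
 facet normal -0.168 -0.887 -0.430
  outer loop
   vertex 1.8 2.8 0.4
   vertex 5.8 0.2 4.2
   vertex 0.6 0.6 5.4
  endloop
 endfacet
 facet normal 0.229 0.061 0.972
  outer loop
   vertex 0.6 3.8 5.2
   vertex 0.6 0.6 5.4
   vertex 5.8 0.2 4.2
  endloop
 endfacet
 facet normal -0.971 -0.015 -0.240
  outer loop
   vertex 0.6 3.8 5.2
   vertex 1.8 2.8 0.4
   vertex 0.6 0.6 5.4
  endloop
 endfacet
 facet normal -0.940 0.201 -0.277
  outer loop
   vertex 0.6 3.8 5.2
   vertex 1.8 5.0 2.0
   vertex 1.8 2.8 0.4
  endloop
 endfacet
 facet normal 0.619 -0.169 -0.767
  outer loop
   vertex 4.0 3.6 2.0
   vertex 5.8 0.2 4.2
   vertex 1.8 2.8 0.4
  endloop
 endfacet
 facet normal 0.351 0.551 -0.757
  outer loop
   vertex 4.0 3.6 2.0
   vertex 1.8 2.8 0.4
   vertex 1.8 5.0 2.0
  endloop
 endfacet
 facet normal 0.076 0.924 0.375
  outer loop
   vertex 5.6 4.2 3.2
   vertex 1.8 5.0 2.0
   vertex 0.6 3.8 5.2
  endloop
 endfacet
 facet normal 0.354 0.557 -0.751
  outer loop
   vertex 5.6 4.2 3.2
   vertex 4.0 3.6 2.0
   vertex 1.8 5.0 2.0
  endloop
 endfacet
 facet normal 0.343 0.244 0.907
  outer loop
   vertex 5.6 4.2 3.2
   vertex 0.6 3.8 5.2
   vertex 5.8 0.2 4.2
  endloop
 endfacet
 facet normal 0.630 -0.159 -0.760
  outer loop
   vertex 5.6 4.2 3.2
   vertex 5.8 0.2 4.2
   vertex 4.0 3.6 2.0
  endloop
 endfacet
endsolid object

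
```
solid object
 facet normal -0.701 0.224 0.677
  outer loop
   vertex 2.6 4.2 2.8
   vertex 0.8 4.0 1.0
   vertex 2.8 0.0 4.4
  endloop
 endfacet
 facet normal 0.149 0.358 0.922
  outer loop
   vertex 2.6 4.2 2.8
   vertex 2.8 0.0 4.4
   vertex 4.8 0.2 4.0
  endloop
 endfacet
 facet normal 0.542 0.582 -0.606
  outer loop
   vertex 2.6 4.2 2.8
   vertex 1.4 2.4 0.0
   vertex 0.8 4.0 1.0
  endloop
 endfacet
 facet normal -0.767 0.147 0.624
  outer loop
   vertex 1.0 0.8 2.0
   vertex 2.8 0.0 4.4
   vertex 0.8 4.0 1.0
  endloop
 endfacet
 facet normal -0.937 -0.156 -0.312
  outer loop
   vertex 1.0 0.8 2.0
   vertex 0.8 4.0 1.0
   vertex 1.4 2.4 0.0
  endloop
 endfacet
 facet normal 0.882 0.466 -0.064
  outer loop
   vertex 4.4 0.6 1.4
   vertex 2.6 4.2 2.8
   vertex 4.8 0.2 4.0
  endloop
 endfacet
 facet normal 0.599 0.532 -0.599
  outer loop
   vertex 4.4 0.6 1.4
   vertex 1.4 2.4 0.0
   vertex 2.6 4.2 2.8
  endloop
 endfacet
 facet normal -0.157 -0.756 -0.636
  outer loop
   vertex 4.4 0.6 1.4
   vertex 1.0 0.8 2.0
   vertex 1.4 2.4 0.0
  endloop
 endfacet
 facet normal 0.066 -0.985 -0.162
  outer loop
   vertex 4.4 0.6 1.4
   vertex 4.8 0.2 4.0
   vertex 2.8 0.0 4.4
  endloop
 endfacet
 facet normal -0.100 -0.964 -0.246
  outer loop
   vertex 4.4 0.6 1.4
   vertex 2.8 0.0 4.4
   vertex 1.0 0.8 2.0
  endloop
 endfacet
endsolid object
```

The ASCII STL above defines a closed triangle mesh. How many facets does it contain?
10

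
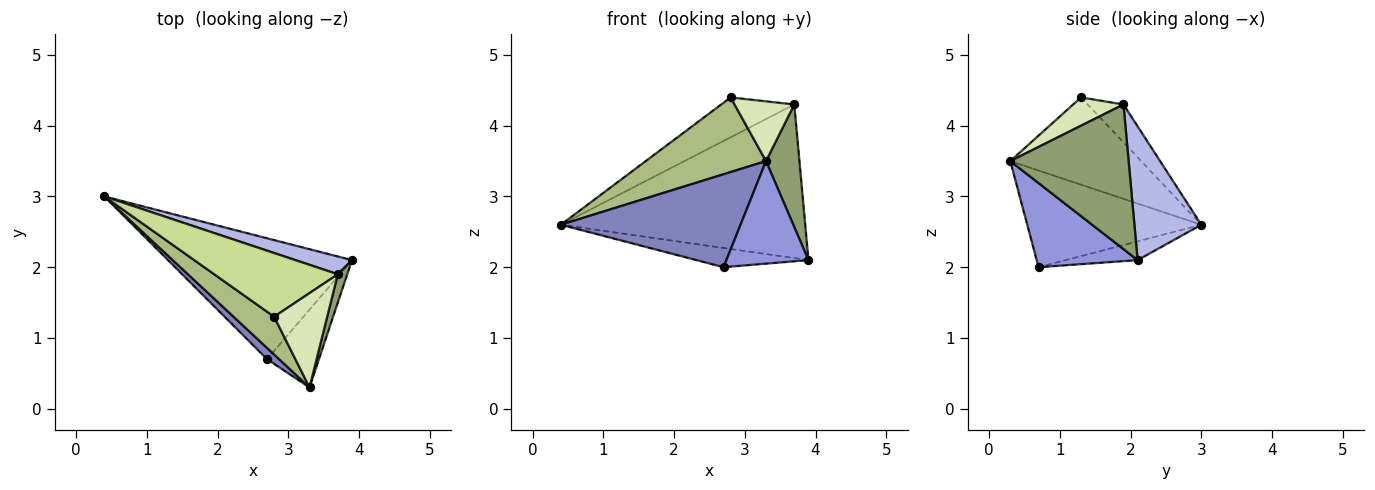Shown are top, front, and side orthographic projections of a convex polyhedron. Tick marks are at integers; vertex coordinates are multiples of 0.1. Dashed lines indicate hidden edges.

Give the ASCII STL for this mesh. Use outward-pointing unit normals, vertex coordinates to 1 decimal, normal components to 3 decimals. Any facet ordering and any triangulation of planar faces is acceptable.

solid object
 facet normal -0.100 0.156 -0.983
  outer loop
   vertex 2.7 0.7 2.0
   vertex 0.4 3.0 2.6
   vertex 3.9 2.1 2.1
  endloop
 endfacet
 facet normal -0.693 -0.716 0.086
  outer loop
   vertex 2.7 0.7 2.0
   vertex 3.3 0.3 3.5
   vertex 0.4 3.0 2.6
  endloop
 endfacet
 facet normal 0.700 -0.569 -0.432
  outer loop
   vertex 2.7 0.7 2.0
   vertex 3.9 2.1 2.1
   vertex 3.3 0.3 3.5
  endloop
 endfacet
 facet normal 0.262 0.959 0.111
  outer loop
   vertex 3.7 1.9 4.3
   vertex 3.9 2.1 2.1
   vertex 0.4 3.0 2.6
  endloop
 endfacet
 facet normal 0.960 -0.271 0.063
  outer loop
   vertex 3.7 1.9 4.3
   vertex 3.3 0.3 3.5
   vertex 3.9 2.1 2.1
  endloop
 endfacet
 facet normal -0.697 -0.640 0.324
  outer loop
   vertex 2.8 1.3 4.4
   vertex 0.4 3.0 2.6
   vertex 3.3 0.3 3.5
  endloop
 endfacet
 facet normal -0.251 0.514 0.820
  outer loop
   vertex 2.8 1.3 4.4
   vertex 3.7 1.9 4.3
   vertex 0.4 3.0 2.6
  endloop
 endfacet
 facet normal 0.411 -0.488 0.770
  outer loop
   vertex 2.8 1.3 4.4
   vertex 3.3 0.3 3.5
   vertex 3.7 1.9 4.3
  endloop
 endfacet
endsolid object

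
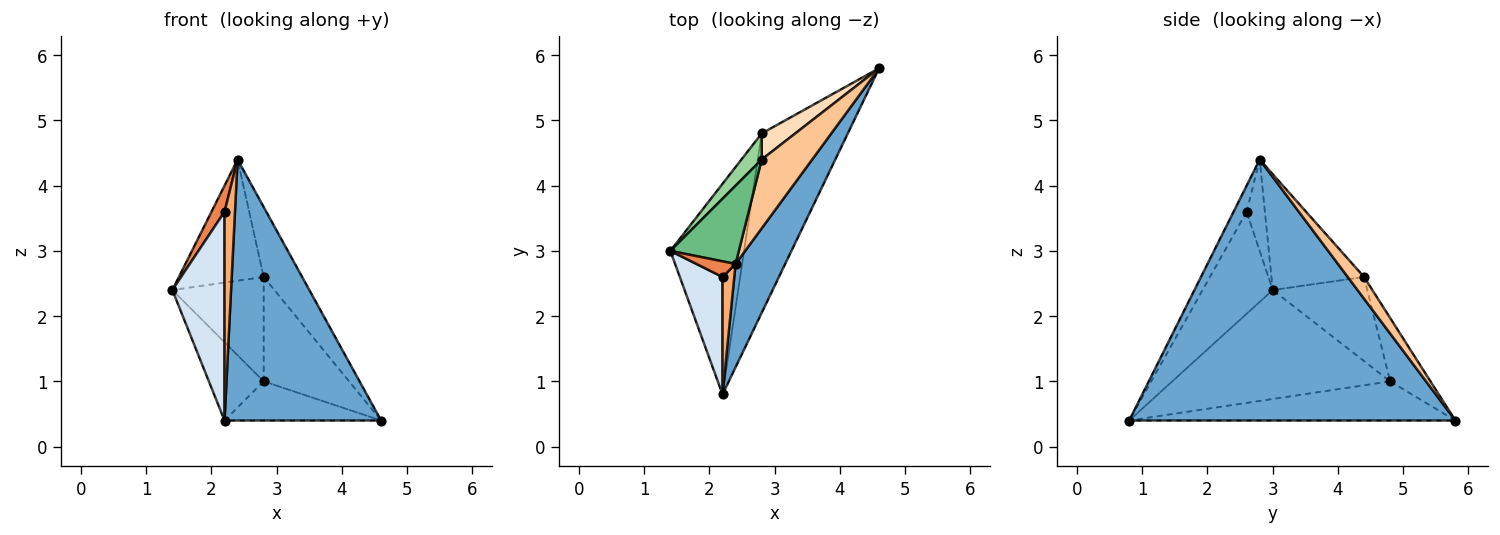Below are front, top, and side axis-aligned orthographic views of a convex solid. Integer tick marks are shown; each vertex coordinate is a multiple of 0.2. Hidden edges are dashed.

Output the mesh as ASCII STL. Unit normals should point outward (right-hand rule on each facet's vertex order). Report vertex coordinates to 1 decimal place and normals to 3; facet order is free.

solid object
 facet normal 0.889 -0.427 0.169
  outer loop
   vertex 2.4 2.8 4.4
   vertex 2.2 0.8 0.4
   vertex 4.6 5.8 0.4
  endloop
 endfacet
 facet normal -0.811 0.204 -0.549
  outer loop
   vertex 2.8 4.8 1.0
   vertex 2.2 0.8 0.4
   vertex 1.4 3.0 2.4
  endloop
 endfacet
 facet normal -0.406 0.195 -0.893
  outer loop
   vertex 2.8 4.8 1.0
   vertex 4.6 5.8 0.4
   vertex 2.2 0.8 0.4
  endloop
 endfacet
 facet normal -0.760 -0.566 0.318
  outer loop
   vertex 2.2 2.6 3.6
   vertex 1.4 3.0 2.4
   vertex 2.2 0.8 0.4
  endloop
 endfacet
 facet normal -0.768 -0.549 0.329
  outer loop
   vertex 2.2 2.6 3.6
   vertex 2.4 2.8 4.4
   vertex 1.4 3.0 2.4
  endloop
 endfacet
 facet normal -0.737 -0.589 0.332
  outer loop
   vertex 2.2 2.6 3.6
   vertex 2.2 0.8 0.4
   vertex 2.4 2.8 4.4
  endloop
 endfacet
 facet normal 0.289 0.683 0.671
  outer loop
   vertex 2.8 4.4 2.6
   vertex 2.4 2.8 4.4
   vertex 4.6 5.8 0.4
  endloop
 endfacet
 facet normal -0.416 0.882 0.220
  outer loop
   vertex 2.8 4.4 2.6
   vertex 4.6 5.8 0.4
   vertex 2.8 4.8 1.0
  endloop
 endfacet
 facet normal -0.676 0.619 0.400
  outer loop
   vertex 2.8 4.4 2.6
   vertex 1.4 3.0 2.4
   vertex 2.4 2.8 4.4
  endloop
 endfacet
 facet normal -0.709 0.684 0.171
  outer loop
   vertex 2.8 4.4 2.6
   vertex 2.8 4.8 1.0
   vertex 1.4 3.0 2.4
  endloop
 endfacet
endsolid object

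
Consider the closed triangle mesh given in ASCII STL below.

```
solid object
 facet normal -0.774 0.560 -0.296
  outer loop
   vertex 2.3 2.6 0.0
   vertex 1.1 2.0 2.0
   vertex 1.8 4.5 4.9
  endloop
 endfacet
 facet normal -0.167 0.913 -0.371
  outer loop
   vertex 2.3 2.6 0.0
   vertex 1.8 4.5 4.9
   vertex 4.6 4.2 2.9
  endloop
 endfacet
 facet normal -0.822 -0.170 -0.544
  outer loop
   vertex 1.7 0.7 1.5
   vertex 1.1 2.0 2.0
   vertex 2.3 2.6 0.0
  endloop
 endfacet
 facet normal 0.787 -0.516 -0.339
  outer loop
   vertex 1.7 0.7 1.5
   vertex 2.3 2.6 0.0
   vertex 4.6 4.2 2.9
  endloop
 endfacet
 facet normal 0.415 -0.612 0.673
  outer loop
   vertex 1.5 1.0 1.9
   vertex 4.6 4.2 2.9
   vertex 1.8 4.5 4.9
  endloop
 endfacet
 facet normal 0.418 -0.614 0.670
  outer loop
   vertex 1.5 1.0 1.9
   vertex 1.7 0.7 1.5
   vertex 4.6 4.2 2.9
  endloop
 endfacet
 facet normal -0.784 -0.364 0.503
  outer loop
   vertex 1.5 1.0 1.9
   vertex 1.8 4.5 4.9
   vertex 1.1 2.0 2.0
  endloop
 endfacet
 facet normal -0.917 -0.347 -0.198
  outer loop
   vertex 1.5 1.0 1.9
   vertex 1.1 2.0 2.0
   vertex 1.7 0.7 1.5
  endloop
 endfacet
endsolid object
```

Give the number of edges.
12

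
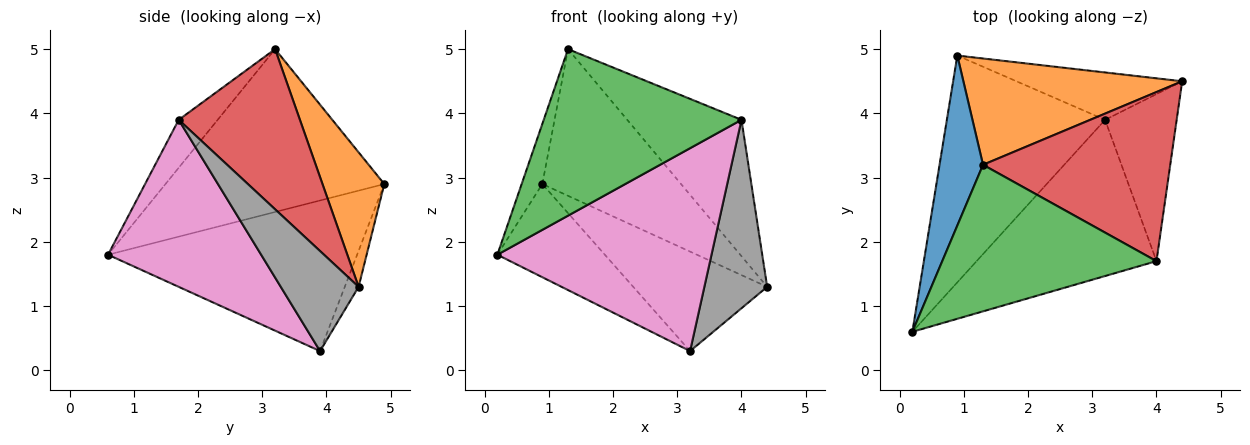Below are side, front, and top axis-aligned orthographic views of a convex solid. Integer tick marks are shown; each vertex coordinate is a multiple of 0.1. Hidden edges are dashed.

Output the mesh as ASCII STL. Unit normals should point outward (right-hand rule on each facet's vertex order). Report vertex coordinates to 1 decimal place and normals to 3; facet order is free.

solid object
 facet normal -0.962 0.091 0.257
  outer loop
   vertex 1.3 3.2 5.0
   vertex 0.9 4.9 2.9
   vertex 0.2 0.6 1.8
  endloop
 endfacet
 facet normal 0.339 0.762 0.552
  outer loop
   vertex 1.3 3.2 5.0
   vertex 4.4 4.5 1.3
   vertex 0.9 4.9 2.9
  endloop
 endfacet
 facet normal -0.146 -0.743 0.654
  outer loop
   vertex 4.0 1.7 3.9
   vertex 1.3 3.2 5.0
   vertex 0.2 0.6 1.8
  endloop
 endfacet
 facet normal 0.554 0.522 0.648
  outer loop
   vertex 4.0 1.7 3.9
   vertex 4.4 4.5 1.3
   vertex 1.3 3.2 5.0
  endloop
 endfacet
 facet normal -0.661 0.285 -0.694
  outer loop
   vertex 3.2 3.9 0.3
   vertex 0.2 0.6 1.8
   vertex 0.9 4.9 2.9
  endloop
 endfacet
 facet normal -0.093 0.899 -0.428
  outer loop
   vertex 3.2 3.9 0.3
   vertex 0.9 4.9 2.9
   vertex 4.4 4.5 1.3
  endloop
 endfacet
 facet normal 0.493 -0.689 -0.531
  outer loop
   vertex 3.2 3.9 0.3
   vertex 4.0 1.7 3.9
   vertex 0.2 0.6 1.8
  endloop
 endfacet
 facet normal 0.680 -0.549 -0.486
  outer loop
   vertex 3.2 3.9 0.3
   vertex 4.4 4.5 1.3
   vertex 4.0 1.7 3.9
  endloop
 endfacet
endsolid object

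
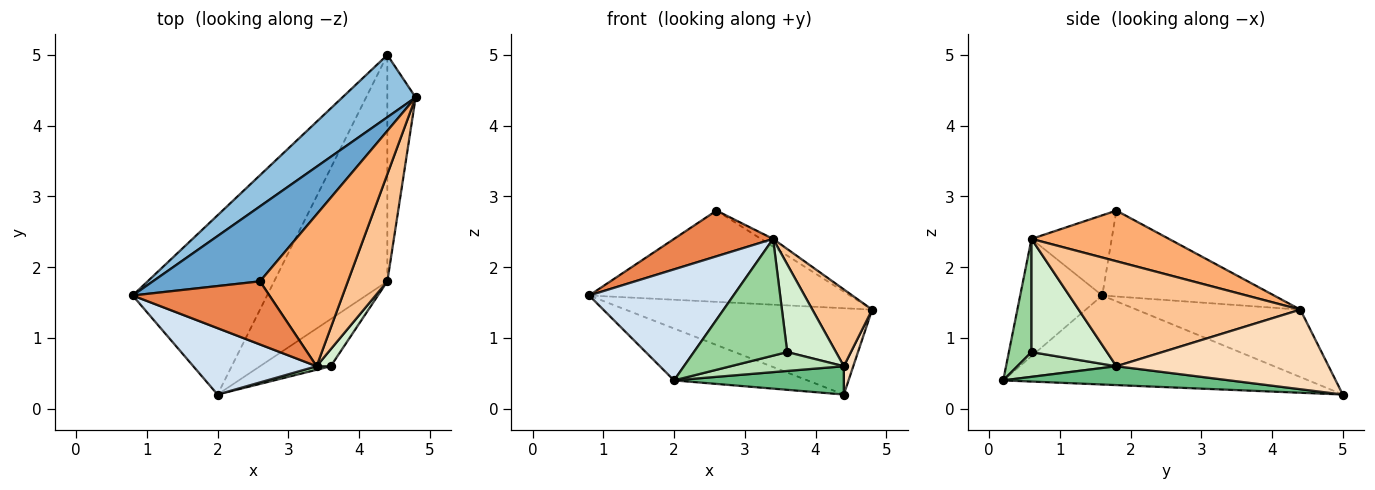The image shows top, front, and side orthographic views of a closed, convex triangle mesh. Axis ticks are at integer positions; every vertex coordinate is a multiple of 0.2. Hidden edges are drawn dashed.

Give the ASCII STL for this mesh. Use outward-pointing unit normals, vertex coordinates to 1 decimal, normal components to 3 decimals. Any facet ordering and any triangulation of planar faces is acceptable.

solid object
 facet normal -0.454 0.689 0.566
  outer loop
   vertex 2.6 1.8 2.8
   vertex 4.8 4.4 1.4
   vertex 0.8 1.6 1.6
  endloop
 endfacet
 facet normal -0.474 0.714 0.515
  outer loop
   vertex 4.4 5.0 0.2
   vertex 0.8 1.6 1.6
   vertex 4.8 4.4 1.4
  endloop
 endfacet
 facet normal -0.537 0.235 -0.810
  outer loop
   vertex 4.4 5.0 0.2
   vertex 2.0 0.2 0.4
   vertex 0.8 1.6 1.6
  endloop
 endfacet
 facet normal -0.439 -0.771 0.461
  outer loop
   vertex 3.4 0.6 2.4
   vertex 0.8 1.6 1.6
   vertex 2.0 0.2 0.4
  endloop
 endfacet
 facet normal -0.429 -0.530 0.732
  outer loop
   vertex 3.4 0.6 2.4
   vertex 2.6 1.8 2.8
   vertex 0.8 1.6 1.6
  endloop
 endfacet
 facet normal 0.499 0.044 0.866
  outer loop
   vertex 3.4 0.6 2.4
   vertex 4.8 4.4 1.4
   vertex 2.6 1.8 2.8
  endloop
 endfacet
 facet normal 0.908 -0.245 0.341
  outer loop
   vertex 4.4 1.8 0.6
   vertex 4.8 4.4 1.4
   vertex 3.4 0.6 2.4
  endloop
 endfacet
 facet normal 0.941 -0.042 -0.335
  outer loop
   vertex 4.4 1.8 0.6
   vertex 4.4 5.0 0.2
   vertex 4.8 4.4 1.4
  endloop
 endfacet
 facet normal 0.163 -0.122 -0.979
  outer loop
   vertex 4.4 1.8 0.6
   vertex 2.0 0.2 0.4
   vertex 4.4 5.0 0.2
  endloop
 endfacet
 facet normal 0.235 -0.971 0.029
  outer loop
   vertex 3.6 0.6 0.8
   vertex 3.4 0.6 2.4
   vertex 2.0 0.2 0.4
  endloop
 endfacet
 facet normal 0.309 -0.353 -0.883
  outer loop
   vertex 3.6 0.6 0.8
   vertex 2.0 0.2 0.4
   vertex 4.4 1.8 0.6
  endloop
 endfacet
 facet normal 0.835 -0.540 0.104
  outer loop
   vertex 3.6 0.6 0.8
   vertex 4.4 1.8 0.6
   vertex 3.4 0.6 2.4
  endloop
 endfacet
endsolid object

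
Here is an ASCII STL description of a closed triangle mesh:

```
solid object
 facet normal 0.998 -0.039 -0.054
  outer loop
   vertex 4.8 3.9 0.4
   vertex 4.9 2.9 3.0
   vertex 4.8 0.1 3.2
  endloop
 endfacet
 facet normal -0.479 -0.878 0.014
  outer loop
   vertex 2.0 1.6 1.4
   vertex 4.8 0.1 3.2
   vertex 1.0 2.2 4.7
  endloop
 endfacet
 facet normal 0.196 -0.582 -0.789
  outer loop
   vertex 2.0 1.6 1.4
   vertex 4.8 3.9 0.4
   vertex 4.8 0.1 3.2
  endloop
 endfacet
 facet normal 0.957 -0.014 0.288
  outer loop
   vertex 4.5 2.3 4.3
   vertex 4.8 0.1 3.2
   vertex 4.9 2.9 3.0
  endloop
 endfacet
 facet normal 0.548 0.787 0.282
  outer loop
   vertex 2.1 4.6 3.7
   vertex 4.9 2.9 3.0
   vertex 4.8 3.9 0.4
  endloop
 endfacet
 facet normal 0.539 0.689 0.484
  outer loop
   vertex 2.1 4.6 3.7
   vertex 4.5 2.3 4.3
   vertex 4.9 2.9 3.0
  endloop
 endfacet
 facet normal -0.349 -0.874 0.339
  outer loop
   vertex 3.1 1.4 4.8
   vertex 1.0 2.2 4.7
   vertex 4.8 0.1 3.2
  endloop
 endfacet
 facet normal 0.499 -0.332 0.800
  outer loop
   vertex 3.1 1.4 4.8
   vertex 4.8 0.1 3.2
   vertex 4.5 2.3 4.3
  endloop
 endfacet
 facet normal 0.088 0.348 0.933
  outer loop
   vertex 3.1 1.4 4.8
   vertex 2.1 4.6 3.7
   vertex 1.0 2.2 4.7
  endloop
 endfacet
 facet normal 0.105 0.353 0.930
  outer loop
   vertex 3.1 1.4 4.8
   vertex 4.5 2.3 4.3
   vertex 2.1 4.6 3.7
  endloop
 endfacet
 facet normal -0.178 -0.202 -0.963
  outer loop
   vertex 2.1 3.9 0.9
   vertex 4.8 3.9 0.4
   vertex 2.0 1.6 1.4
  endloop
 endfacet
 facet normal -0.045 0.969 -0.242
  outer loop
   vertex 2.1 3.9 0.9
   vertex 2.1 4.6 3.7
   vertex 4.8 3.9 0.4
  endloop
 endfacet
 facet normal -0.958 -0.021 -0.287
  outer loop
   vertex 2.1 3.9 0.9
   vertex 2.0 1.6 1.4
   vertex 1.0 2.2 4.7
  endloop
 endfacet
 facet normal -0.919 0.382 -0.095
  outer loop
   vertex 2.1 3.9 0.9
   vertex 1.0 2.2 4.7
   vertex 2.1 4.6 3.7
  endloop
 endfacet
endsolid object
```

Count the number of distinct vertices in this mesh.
9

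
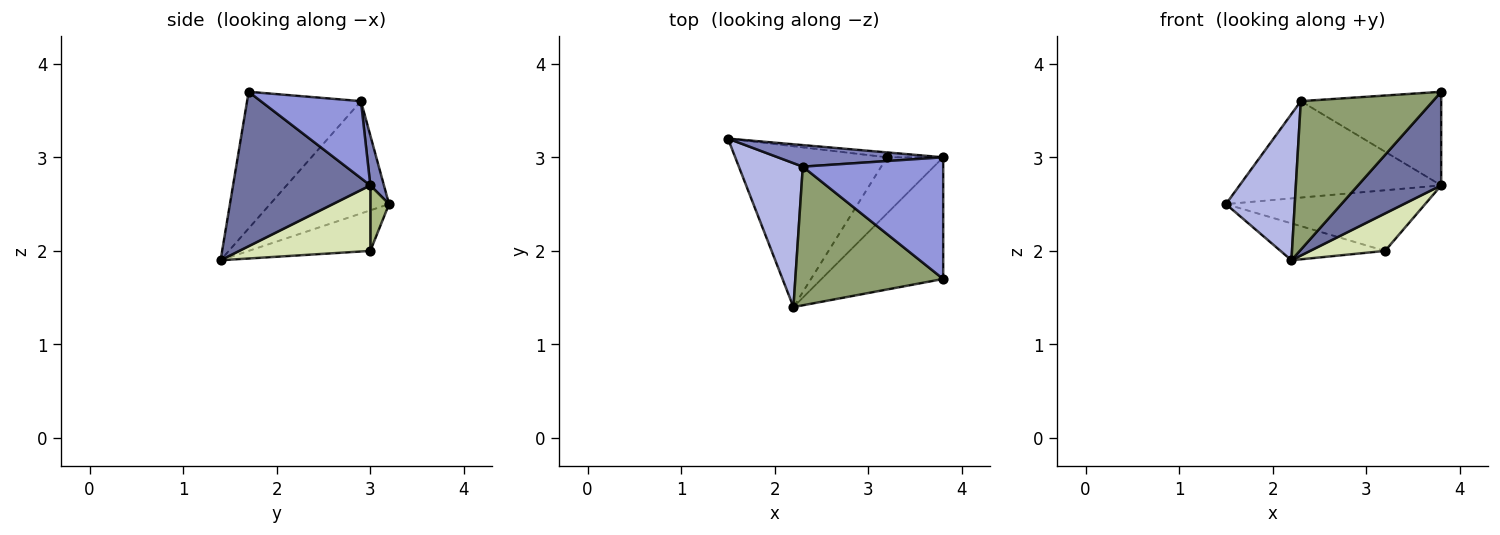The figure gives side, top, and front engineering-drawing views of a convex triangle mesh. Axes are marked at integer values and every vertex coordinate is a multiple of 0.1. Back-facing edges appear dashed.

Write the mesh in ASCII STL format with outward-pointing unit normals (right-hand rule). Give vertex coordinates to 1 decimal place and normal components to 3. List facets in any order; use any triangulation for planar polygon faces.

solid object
 facet normal 0.709 -0.430 -0.559
  outer loop
   vertex 3.8 1.7 3.7
   vertex 2.2 1.4 1.9
   vertex 3.8 3.0 2.7
  endloop
 endfacet
 facet normal 0.066 0.974 0.218
  outer loop
   vertex 2.3 2.9 3.6
   vertex 3.8 3.0 2.7
   vertex 1.5 3.2 2.5
  endloop
 endfacet
 facet normal 0.399 0.559 0.727
  outer loop
   vertex 2.3 2.9 3.6
   vertex 3.8 1.7 3.7
   vertex 3.8 3.0 2.7
  endloop
 endfacet
 facet normal -0.776 -0.449 0.442
  outer loop
   vertex 2.3 2.9 3.6
   vertex 1.5 3.2 2.5
   vertex 2.2 1.4 1.9
  endloop
 endfacet
 facet normal -0.533 -0.619 0.577
  outer loop
   vertex 2.3 2.9 3.6
   vertex 2.2 1.4 1.9
   vertex 3.8 1.7 3.7
  endloop
 endfacet
 facet normal 0.093 0.992 -0.080
  outer loop
   vertex 3.2 3.0 2.0
   vertex 1.5 3.2 2.5
   vertex 3.8 3.0 2.7
  endloop
 endfacet
 facet normal -0.252 0.216 -0.943
  outer loop
   vertex 3.2 3.0 2.0
   vertex 2.2 1.4 1.9
   vertex 1.5 3.2 2.5
  endloop
 endfacet
 facet normal 0.697 -0.398 -0.597
  outer loop
   vertex 3.2 3.0 2.0
   vertex 3.8 3.0 2.7
   vertex 2.2 1.4 1.9
  endloop
 endfacet
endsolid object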